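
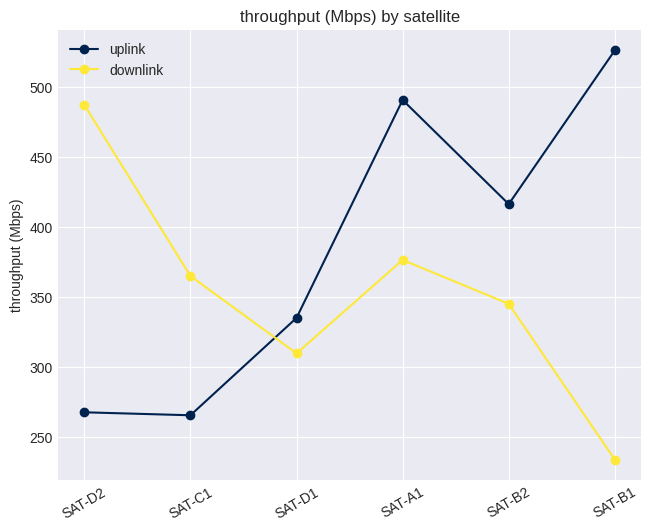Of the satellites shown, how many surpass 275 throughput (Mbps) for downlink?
5

Above 275: SAT-D2, SAT-C1, SAT-D1, SAT-A1, SAT-B2.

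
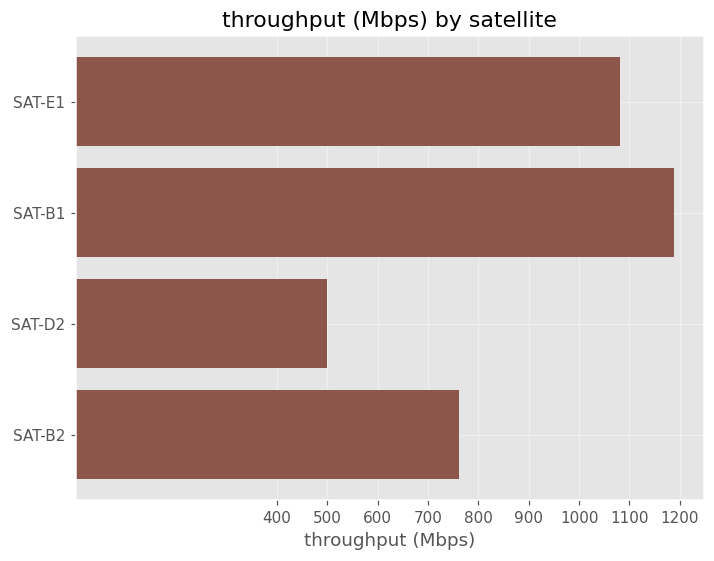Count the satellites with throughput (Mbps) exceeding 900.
2

Above 900: SAT-E1, SAT-B1.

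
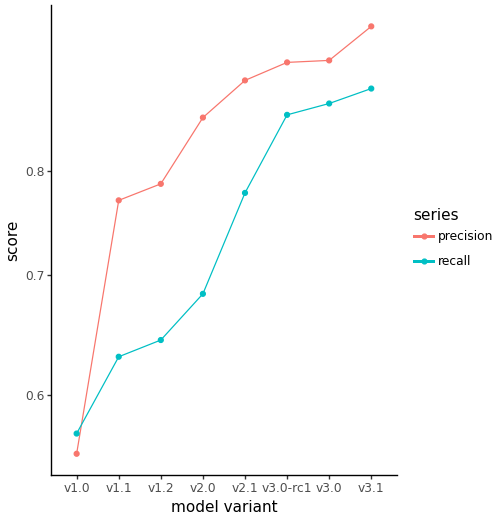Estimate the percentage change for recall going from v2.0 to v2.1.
≈ +14.3%

v2.0 ≈ 0.70, v2.1 ≈ 0.80; (0.80 − 0.70) / 0.70 ≈ +14.3%.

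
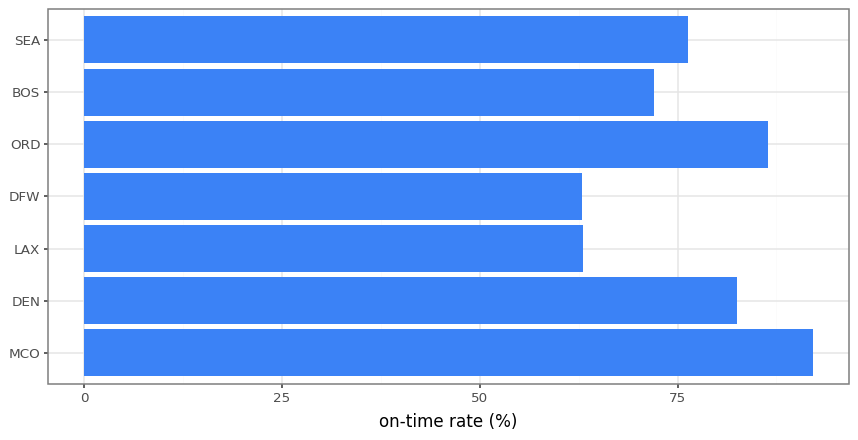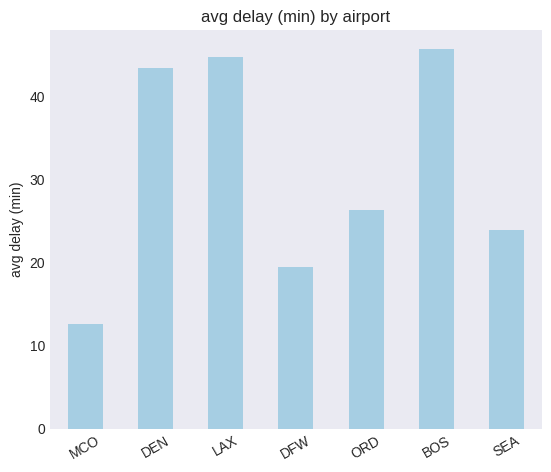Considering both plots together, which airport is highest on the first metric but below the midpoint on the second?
MCO

Chart 2 median avg delay (min) ≈ 25; below-median airports: MCO, DFW, SEA. Among those, MCO has the highest on-time rate (%) (≈ 90).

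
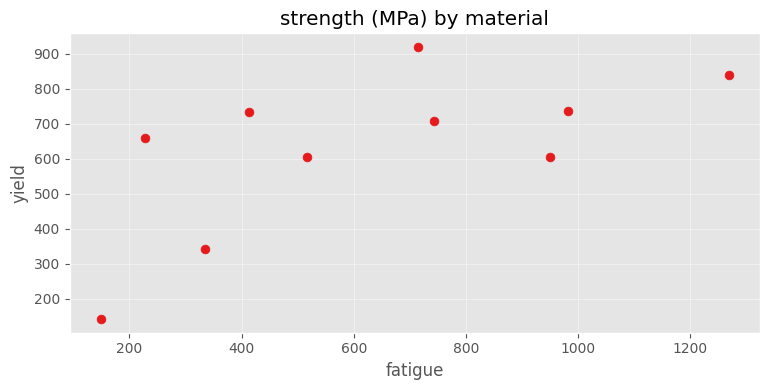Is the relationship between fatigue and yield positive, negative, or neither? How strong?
Points are positively correlated; moderate (|r| ≈ 0.6).

positive, moderate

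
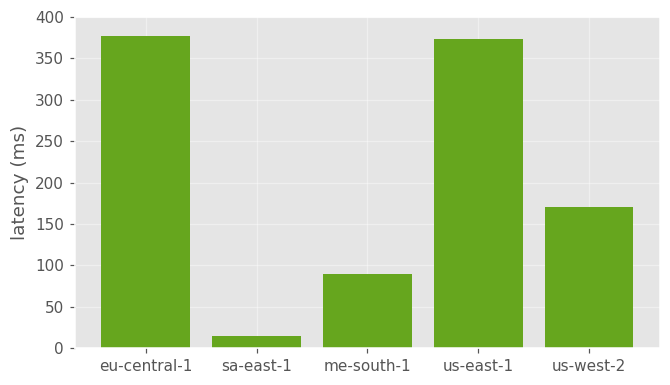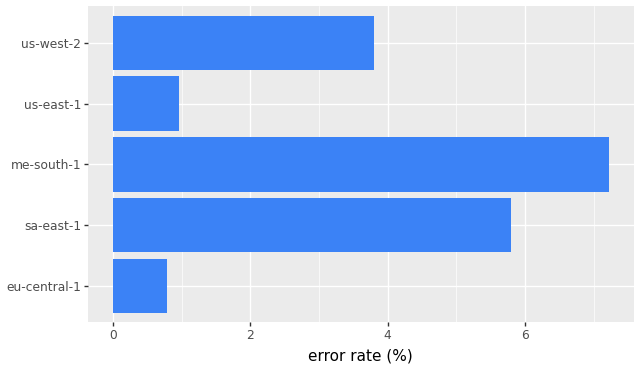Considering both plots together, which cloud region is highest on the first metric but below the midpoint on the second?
Chart 2 median error rate (%) ≈ 4; below-median cloud regions: eu-central-1, us-east-1. Among those, eu-central-1 has the highest latency (ms) (≈ 400).

eu-central-1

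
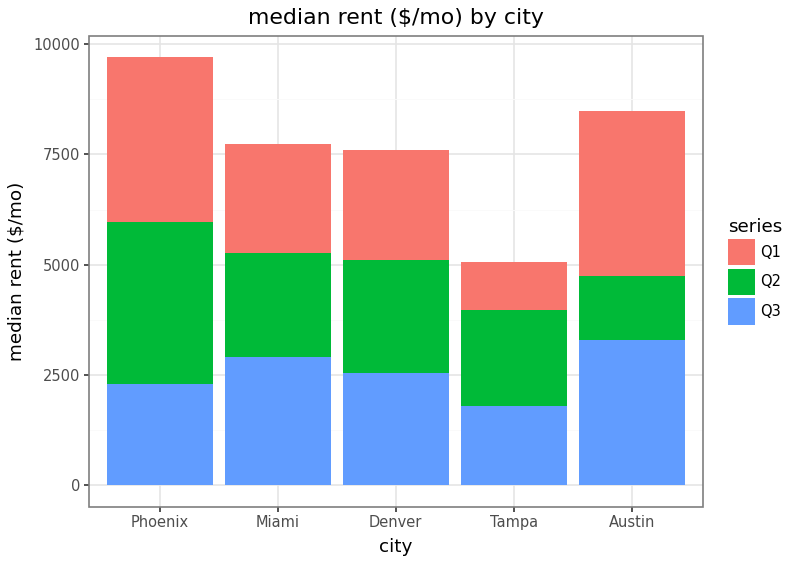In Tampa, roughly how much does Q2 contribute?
Q2 top ≈ 4000, bottom ≈ 2000; segment ≈ 2000.

≈ 2000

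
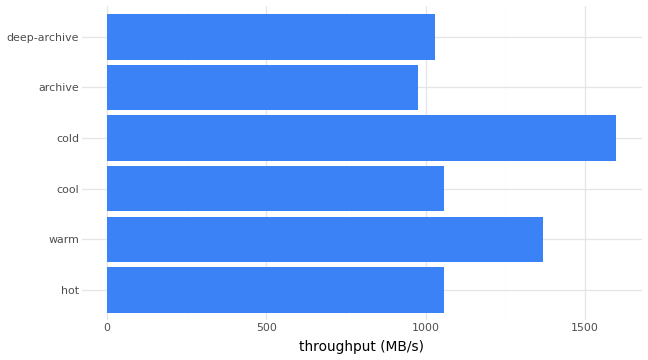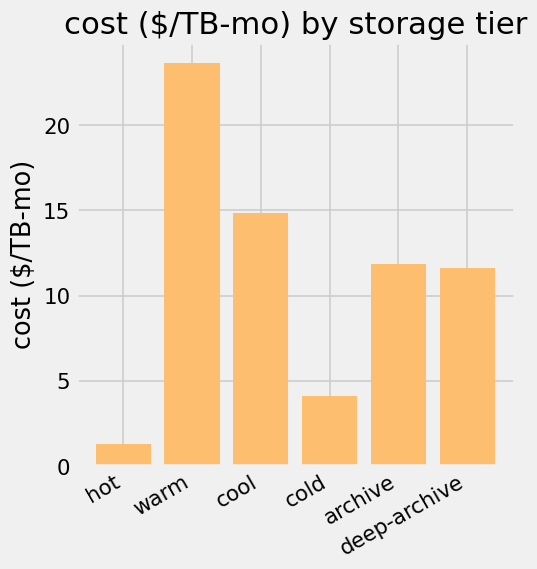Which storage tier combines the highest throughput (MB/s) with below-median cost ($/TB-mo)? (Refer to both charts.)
Chart 2 median cost ($/TB-mo) ≈ 10; below-median storage tiers: hot, cold, deep-archive. Among those, cold has the highest throughput (MB/s) (≈ 1600).

cold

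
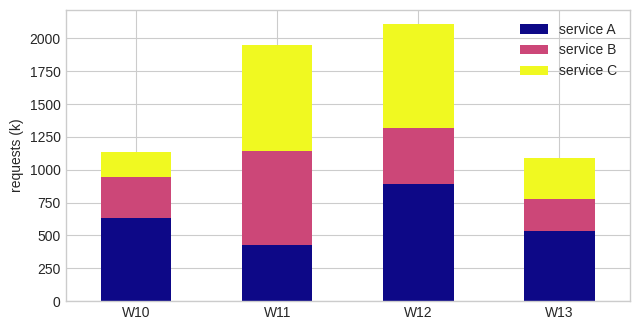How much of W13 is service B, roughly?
≈ 200

service B top ≈ 800, bottom ≈ 600; segment ≈ 200.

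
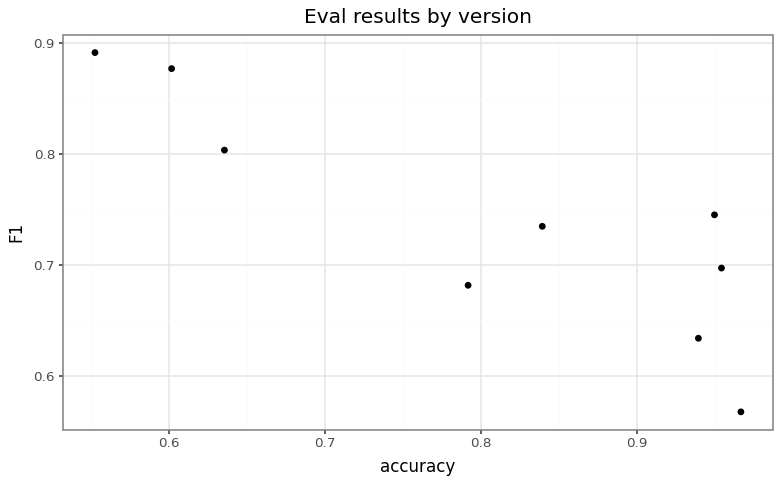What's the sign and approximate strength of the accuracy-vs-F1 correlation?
negative, strong

Points are negatively correlated; strong (|r| ≈ 0.9).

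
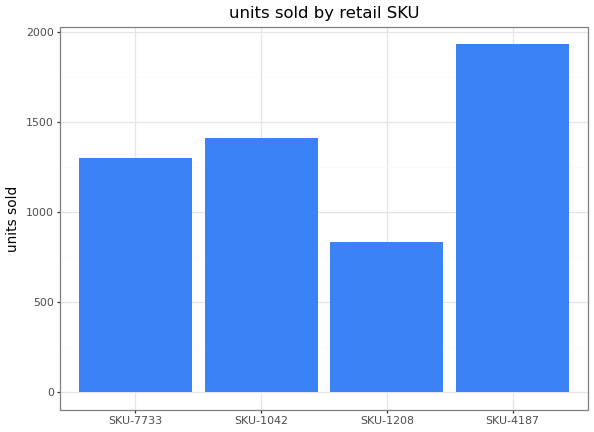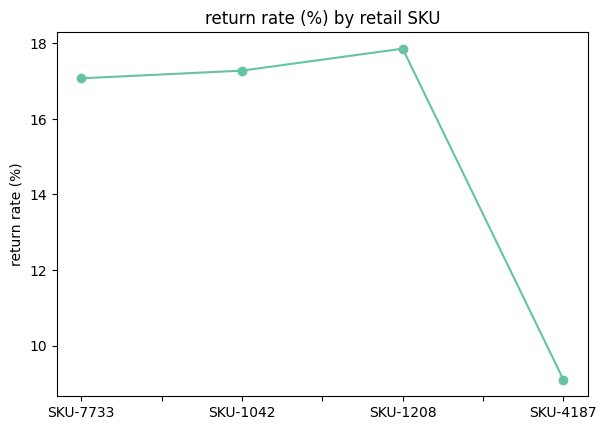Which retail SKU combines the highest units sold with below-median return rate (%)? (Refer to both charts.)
Chart 2 median return rate (%) ≈ 18; below-median retail SKUs: SKU-7733, SKU-4187. Among those, SKU-4187 has the highest units sold (≈ 2000).

SKU-4187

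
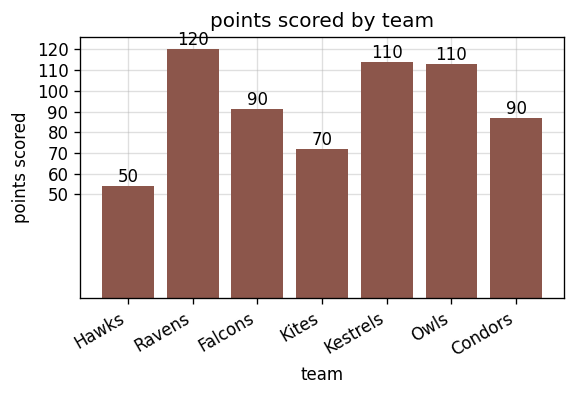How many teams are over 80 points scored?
Above 80: Ravens, Falcons, Kestrels, Owls, Condors.

5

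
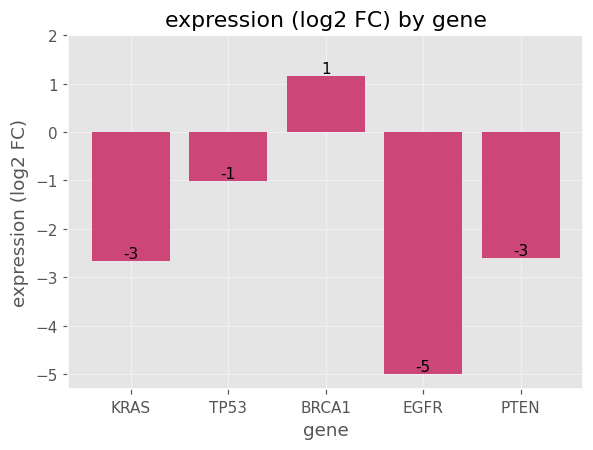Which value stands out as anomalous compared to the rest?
BRCA1

BRCA1 ≈ 1; the rest sit between ≈ -5 and ≈ -1.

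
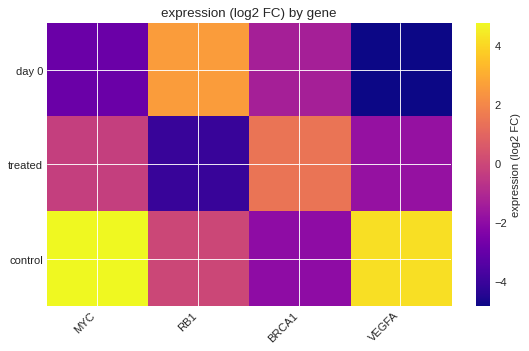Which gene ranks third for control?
Top 4 for control: MYC ≈ 5, VEGFA ≈ 4, RB1 ≈ 0, BRCA1 ≈ -2.

RB1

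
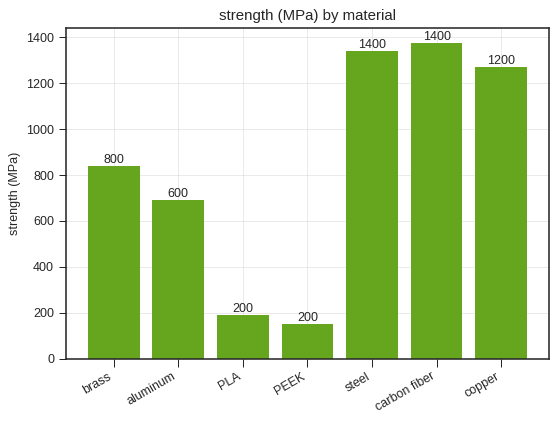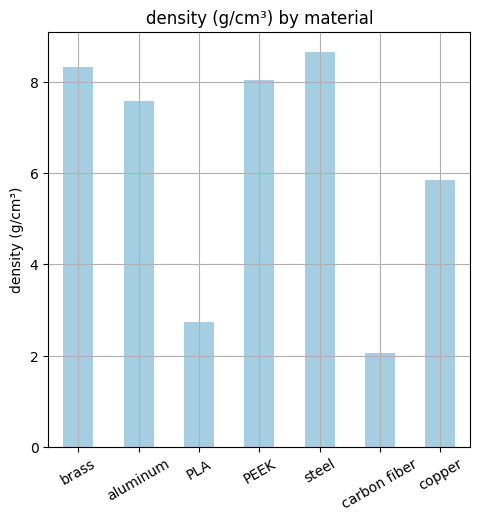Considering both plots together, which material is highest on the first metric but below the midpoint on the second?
carbon fiber

Chart 2 median density (g/cm³) ≈ 8; below-median materials: PLA, carbon fiber, copper. Among those, carbon fiber has the highest strength (MPa) (≈ 1400).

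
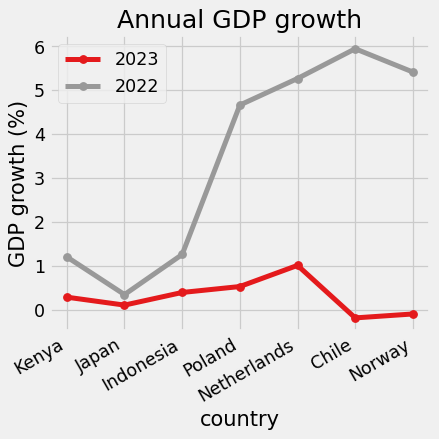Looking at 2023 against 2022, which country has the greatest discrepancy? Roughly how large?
Chile: 2023 ≈ 0, 2022 ≈ 6 → gap ≈ 6. Next-largest (Norway) is only ≈ 5.

Chile, ≈ 6 %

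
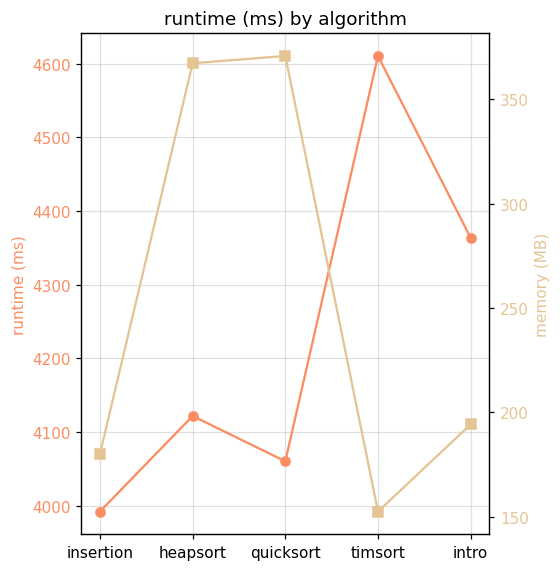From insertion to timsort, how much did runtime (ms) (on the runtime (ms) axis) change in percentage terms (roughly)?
insertion ≈ 4000, timsort ≈ 4600; (4600 − 4000) / 4000 ≈ +15%.

≈ +15%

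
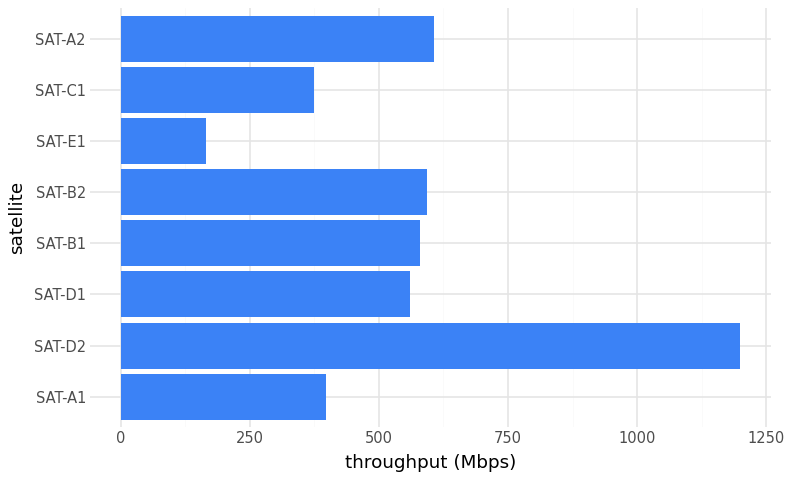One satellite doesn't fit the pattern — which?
SAT-D2 ≈ 1200; the rest sit between ≈ 200 and ≈ 600.

SAT-D2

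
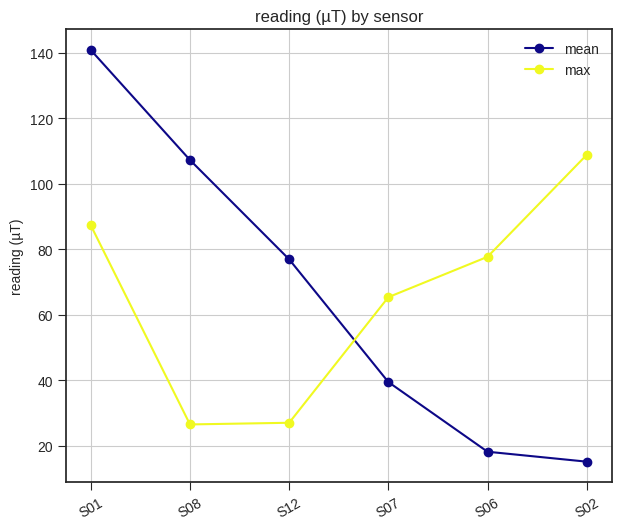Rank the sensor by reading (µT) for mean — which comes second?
S08

Top 3 for mean: S01 ≈ 140, S08 ≈ 100, S12 ≈ 80.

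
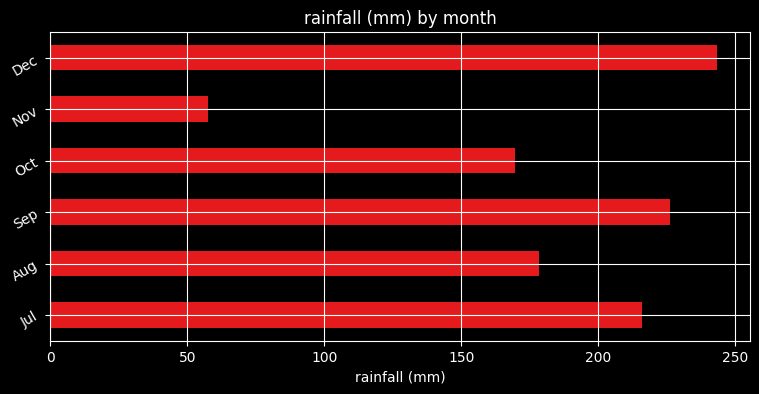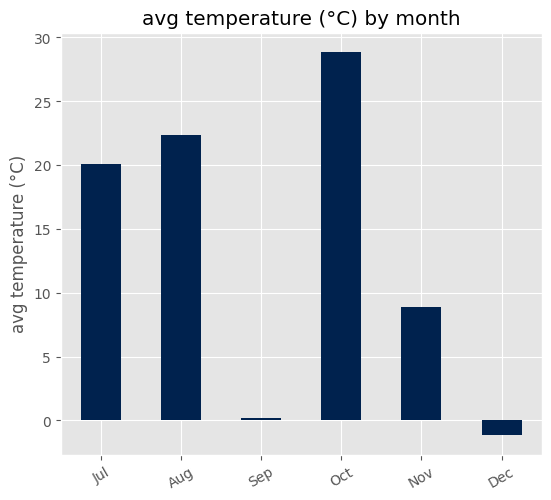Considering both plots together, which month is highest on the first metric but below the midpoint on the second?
Chart 2 median avg temperature (°C) ≈ 15; below-median months: Sep, Nov, Dec. Among those, Dec has the highest rainfall (mm) (≈ 250).

Dec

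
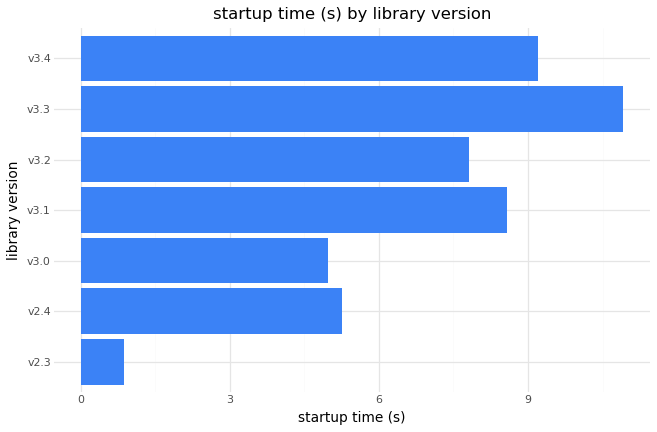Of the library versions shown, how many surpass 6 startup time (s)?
4

Above 6: v3.1, v3.2, v3.3, v3.4.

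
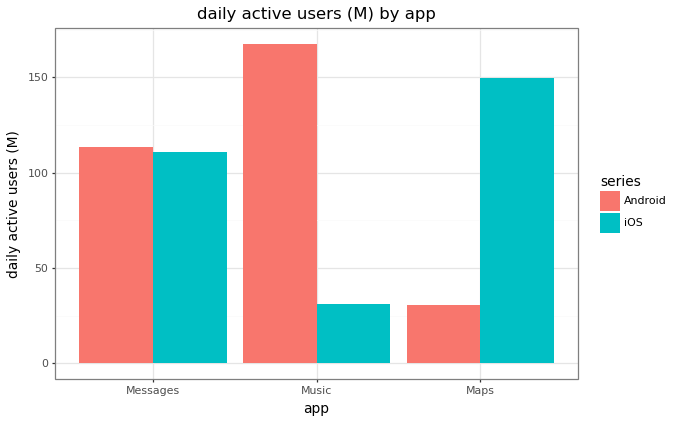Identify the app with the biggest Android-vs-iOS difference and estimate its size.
Music: Android ≈ 160, iOS ≈ 40 → gap ≈ 120. Next-largest (Maps) is only ≈ 100.

Music, ≈ 120 M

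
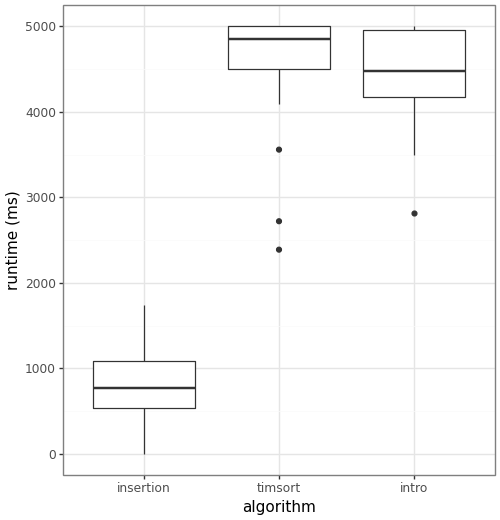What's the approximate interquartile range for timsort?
Q3 ≈ 5000, Q1 ≈ 4500; IQR ≈ 500.

≈ 500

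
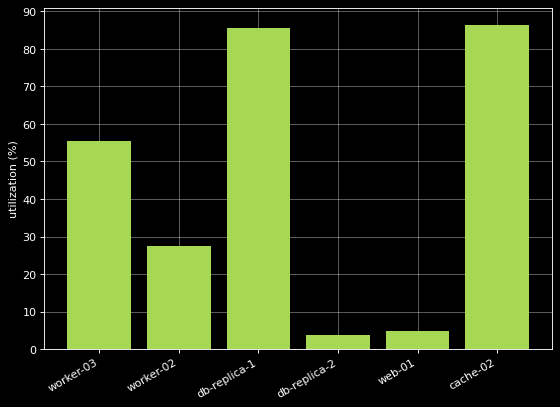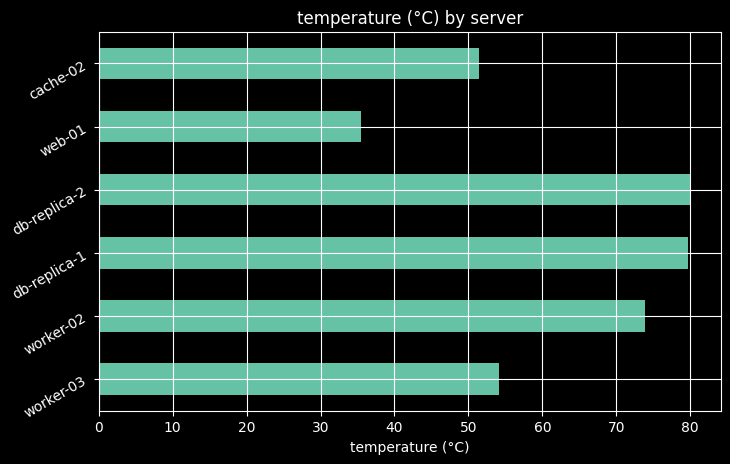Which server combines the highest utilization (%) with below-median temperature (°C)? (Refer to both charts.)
cache-02

Chart 2 median temperature (°C) ≈ 60; below-median servers: worker-03, web-01, cache-02. Among those, cache-02 has the highest utilization (%) (≈ 90).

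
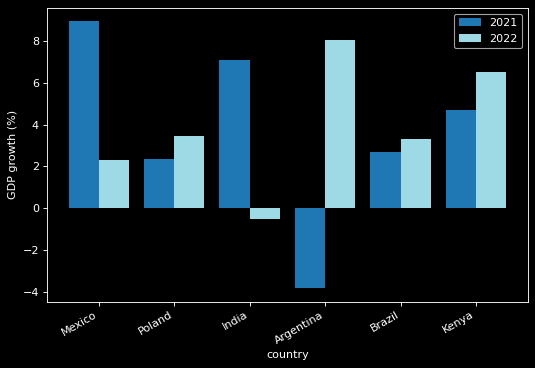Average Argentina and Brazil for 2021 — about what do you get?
(-4 + 2) / 2 ≈ -1.

≈ -1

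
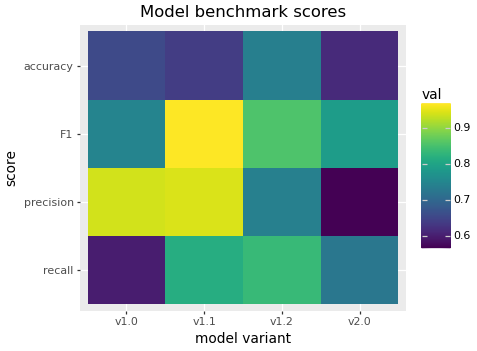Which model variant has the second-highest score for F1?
v1.2

Top 3 for F1: v1.1 ≈ 0.95, v1.2 ≈ 0.85, v2.0 ≈ 0.80.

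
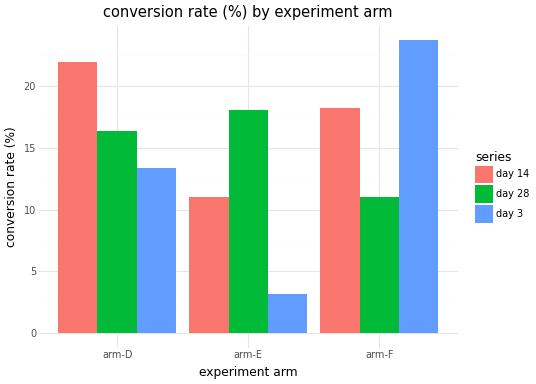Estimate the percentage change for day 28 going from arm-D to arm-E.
≈ +12.5%

arm-D ≈ 16, arm-E ≈ 18; (18 − 16) / 16 ≈ +12.5%.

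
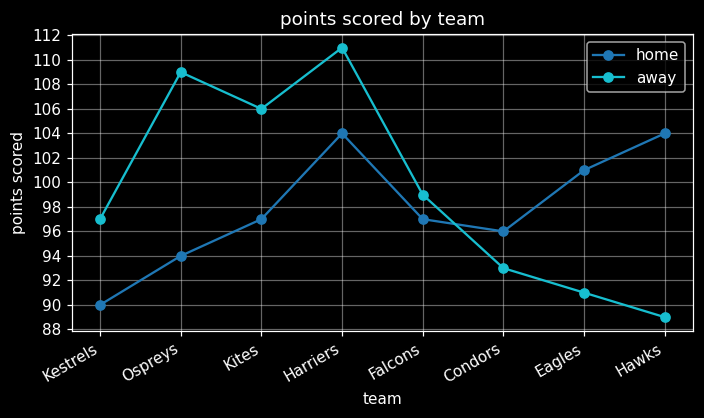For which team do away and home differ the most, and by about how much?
Hawks, ≈ 16

Hawks: away ≈ 88, home ≈ 104 → gap ≈ 16. Next-largest (Ospreys) is only ≈ 14.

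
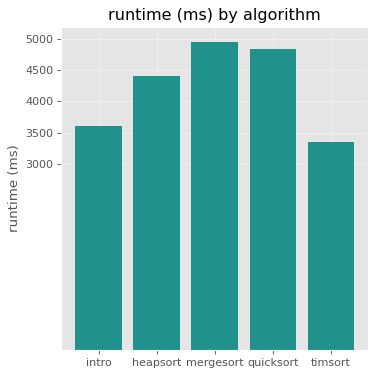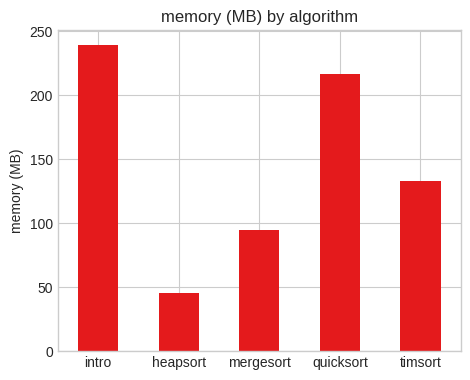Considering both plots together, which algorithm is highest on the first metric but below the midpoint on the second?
Chart 2 median memory (MB) ≈ 125; below-median algorithms: heapsort, mergesort. Among those, mergesort has the highest runtime (ms) (≈ 5000).

mergesort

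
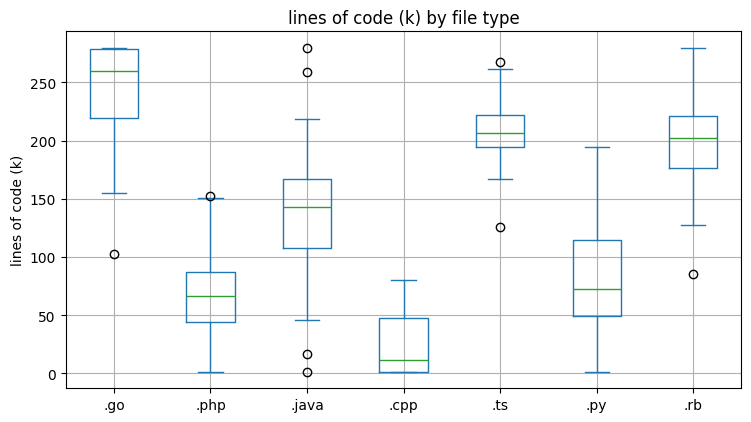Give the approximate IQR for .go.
≈ 50

Q3 ≈ 275, Q1 ≈ 225; IQR ≈ 50.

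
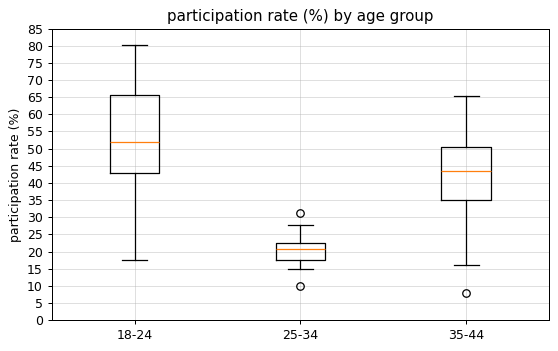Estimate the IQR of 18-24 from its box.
≈ 20

Q3 ≈ 65, Q1 ≈ 45; IQR ≈ 20.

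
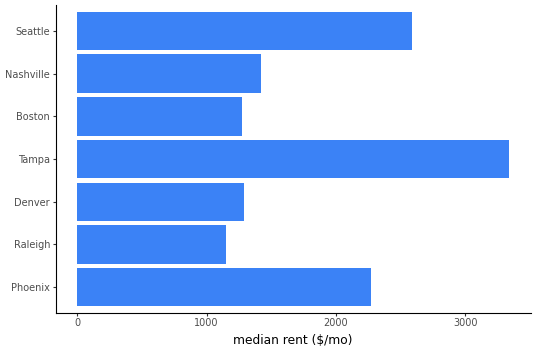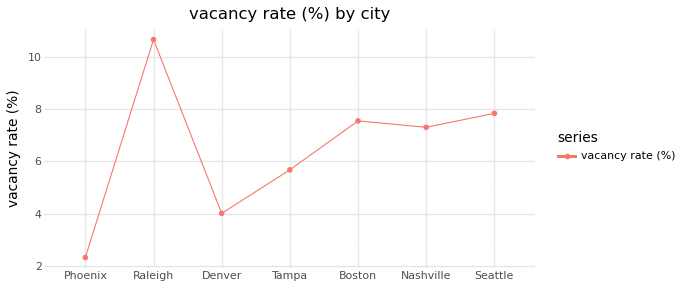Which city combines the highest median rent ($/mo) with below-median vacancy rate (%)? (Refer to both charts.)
Chart 2 median vacancy rate (%) ≈ 7; below-median cities: Phoenix, Denver, Tampa. Among those, Tampa has the highest median rent ($/mo) (≈ 3500).

Tampa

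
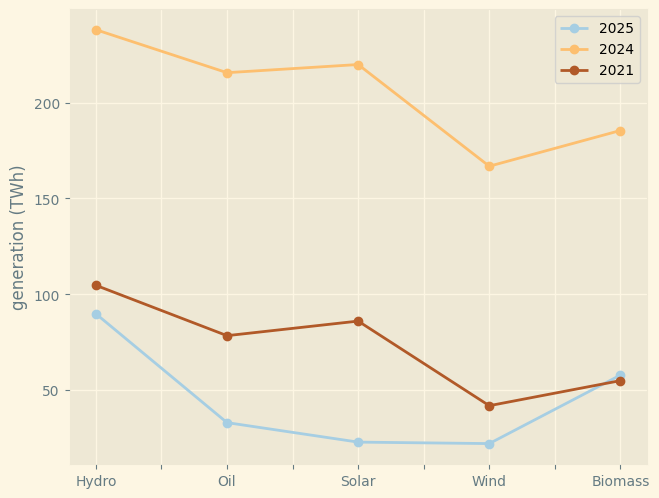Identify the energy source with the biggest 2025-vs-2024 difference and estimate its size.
Solar: 2025 ≈ 20, 2024 ≈ 220 → gap ≈ 200. Next-largest (Oil) is only ≈ 180.

Solar, ≈ 200 TWh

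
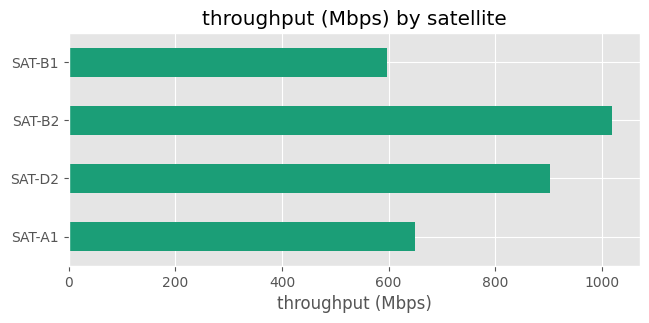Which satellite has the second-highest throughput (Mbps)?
SAT-D2

Top 3: SAT-B2 ≈ 1000, SAT-D2 ≈ 900, SAT-A1 ≈ 600.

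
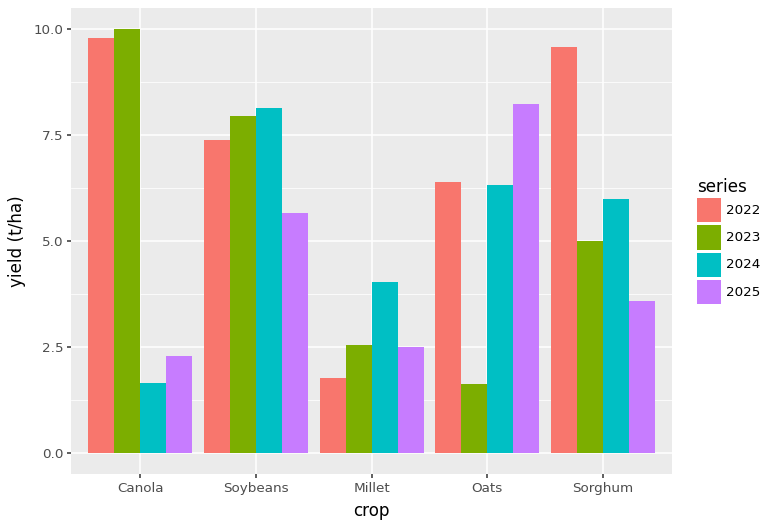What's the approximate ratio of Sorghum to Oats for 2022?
≈ 1.67×

Sorghum ≈ 10, Oats ≈ 6; 10/6 ≈ 1.67.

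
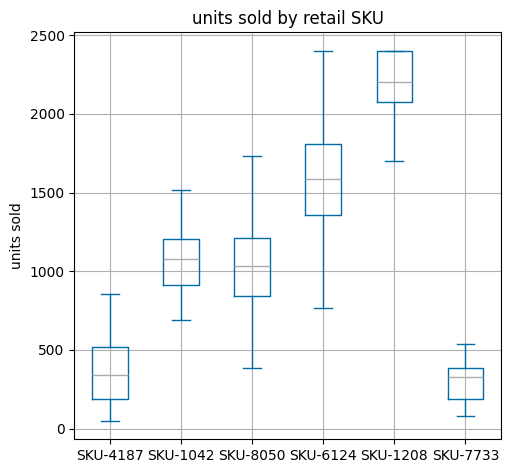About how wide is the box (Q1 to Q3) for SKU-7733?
Q3 ≈ 400, Q1 ≈ 200; IQR ≈ 200.

≈ 200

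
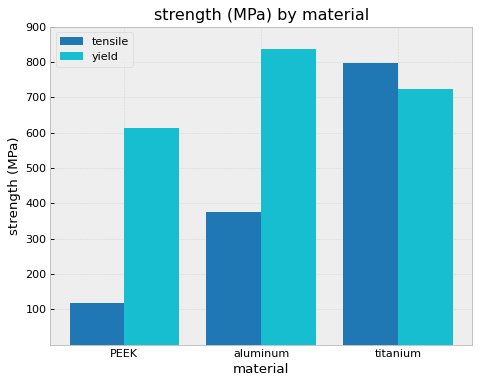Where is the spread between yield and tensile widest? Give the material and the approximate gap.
PEEK: yield ≈ 600, tensile ≈ 100 → gap ≈ 500. Next-largest (aluminum) is only ≈ 400.

PEEK, ≈ 500 MPa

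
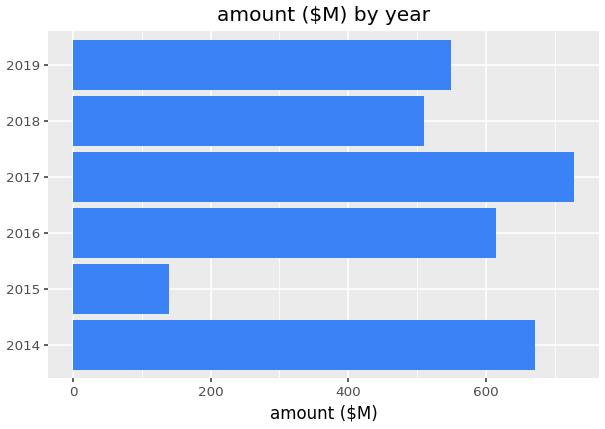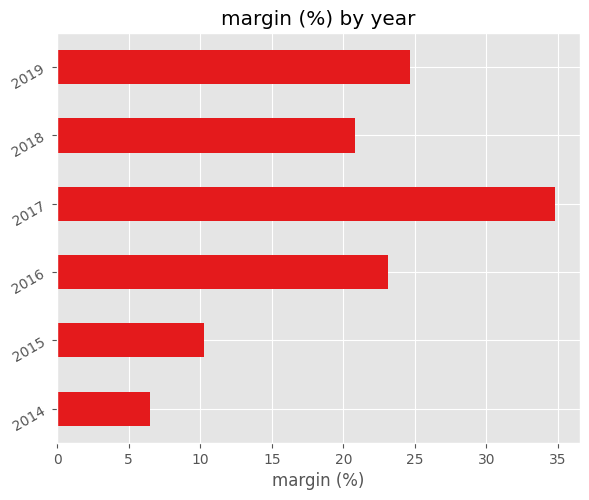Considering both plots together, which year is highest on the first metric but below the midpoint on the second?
2014

Chart 2 median margin (%) ≈ 20; below-median years: 2014, 2015, 2018. Among those, 2014 has the highest amount ($M) (≈ 700).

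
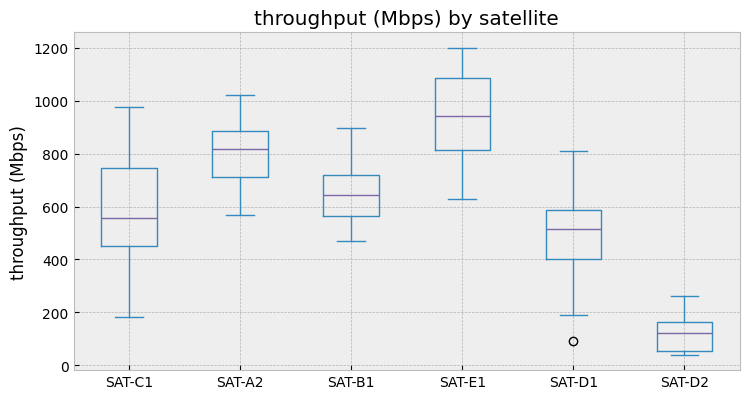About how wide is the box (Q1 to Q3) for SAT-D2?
≈ 100

Q3 ≈ 200, Q1 ≈ 100; IQR ≈ 100.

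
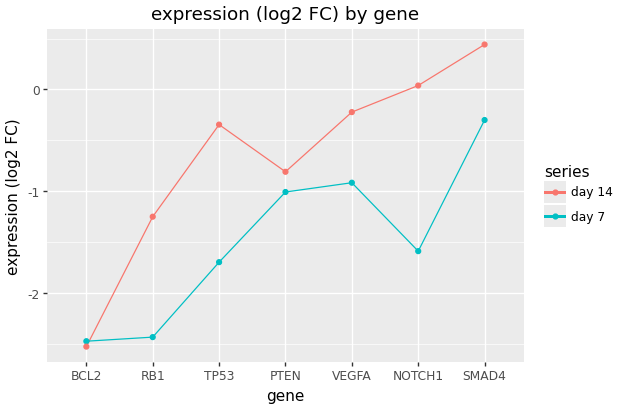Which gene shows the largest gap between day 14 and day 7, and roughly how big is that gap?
NOTCH1, ≈ 1.5 log2 FC

NOTCH1: day 14 ≈ 0.0, day 7 ≈ -1.5 → gap ≈ 1.5. Next-largest (TP53) is only ≈ 1.0.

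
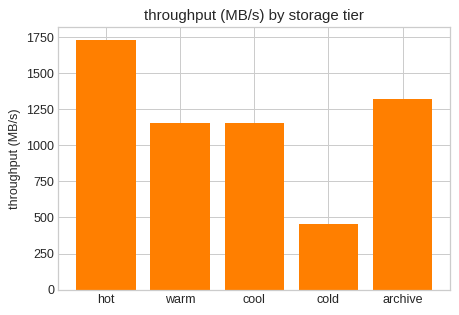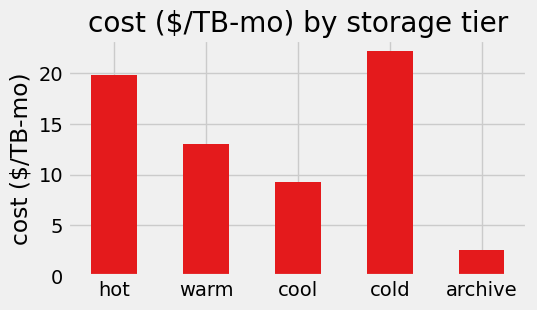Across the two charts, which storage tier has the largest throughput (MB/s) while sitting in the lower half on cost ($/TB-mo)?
archive

Chart 2 median cost ($/TB-mo) ≈ 15; below-median storage tiers: cool, archive. Among those, archive has the highest throughput (MB/s) (≈ 1400).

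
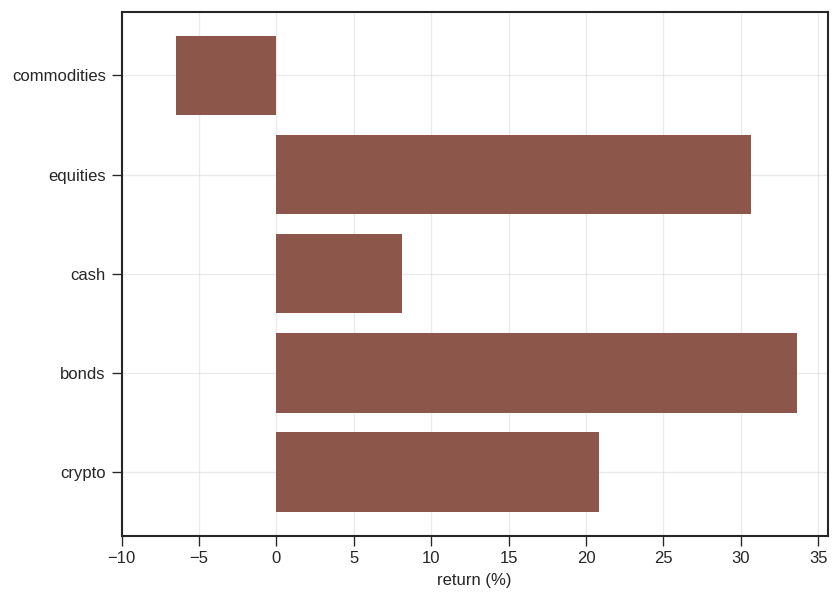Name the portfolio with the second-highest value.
equities

Top 3: bonds ≈ 35, equities ≈ 30, crypto ≈ 20.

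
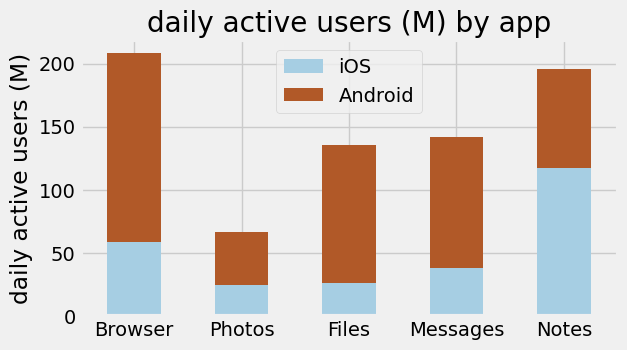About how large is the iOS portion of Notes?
≈ 120

iOS top ≈ 120, bottom ≈ 0; segment ≈ 120.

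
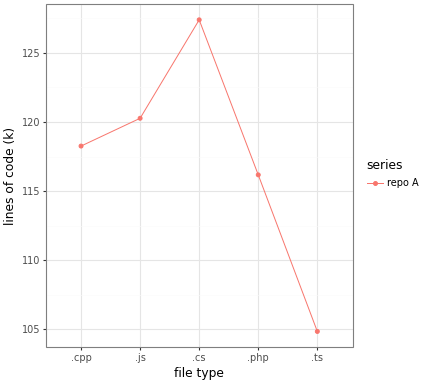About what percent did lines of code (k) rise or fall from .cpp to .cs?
.cpp ≈ 118, .cs ≈ 128; (128 − 118) / 118 ≈ +8.5%.

≈ +8.5%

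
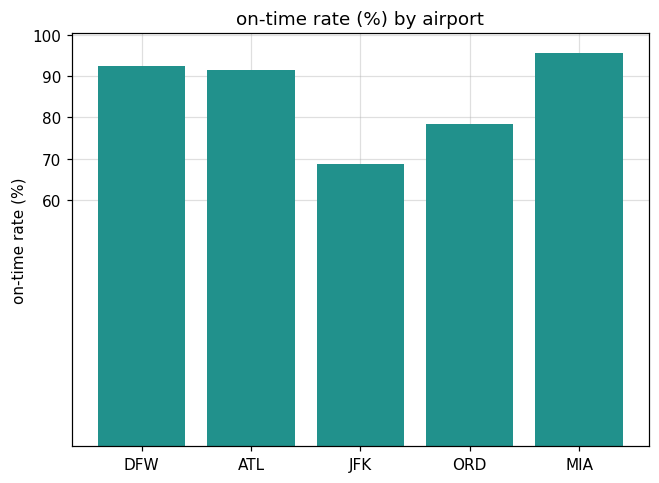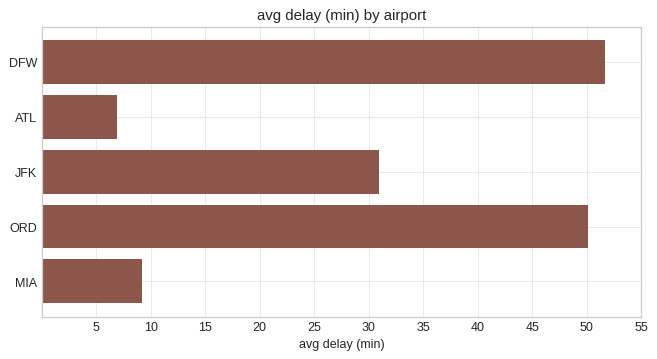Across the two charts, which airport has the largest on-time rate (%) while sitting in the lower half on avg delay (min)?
MIA

Chart 2 median avg delay (min) ≈ 30; below-median airports: ATL, MIA. Among those, MIA has the highest on-time rate (%) (≈ 100).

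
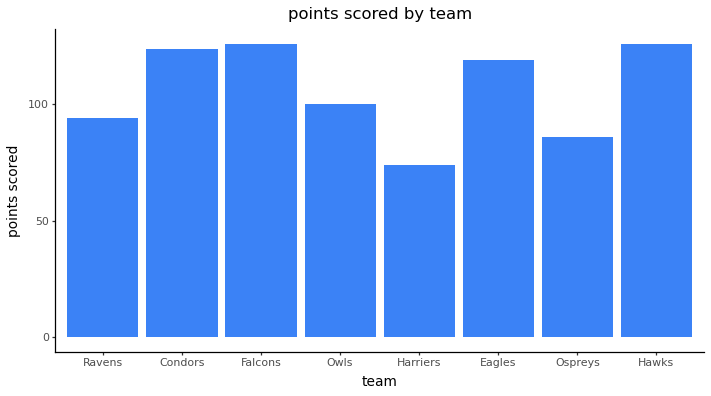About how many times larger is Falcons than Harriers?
≈ 1.5×

Falcons ≈ 120, Harriers ≈ 80; 120/80 ≈ 1.5.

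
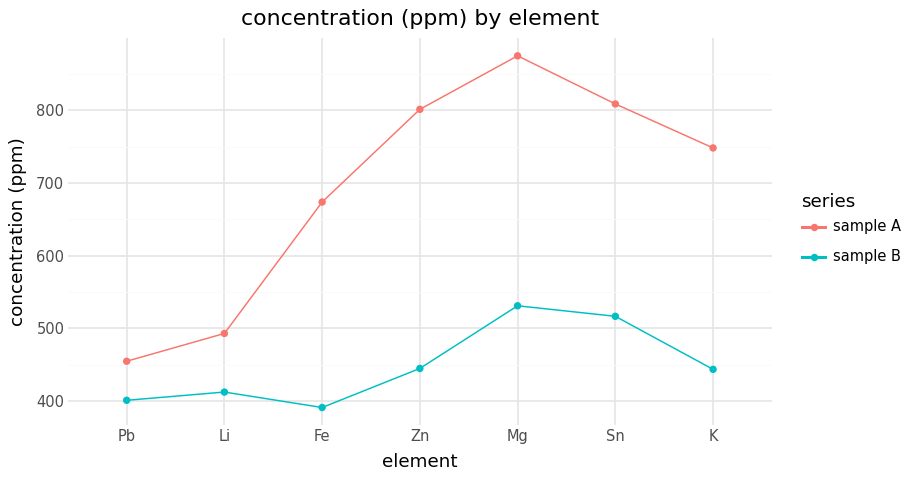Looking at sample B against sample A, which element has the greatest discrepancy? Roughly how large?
Zn: sample B ≈ 450, sample A ≈ 800 → gap ≈ 350. Next-largest (Mg) is only ≈ 300.

Zn, ≈ 350 ppm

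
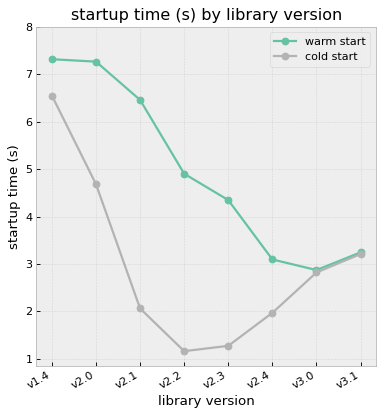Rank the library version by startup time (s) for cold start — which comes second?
v2.0

Top 3 for cold start: v1.4 ≈ 7, v2.0 ≈ 5, v3.1 ≈ 3.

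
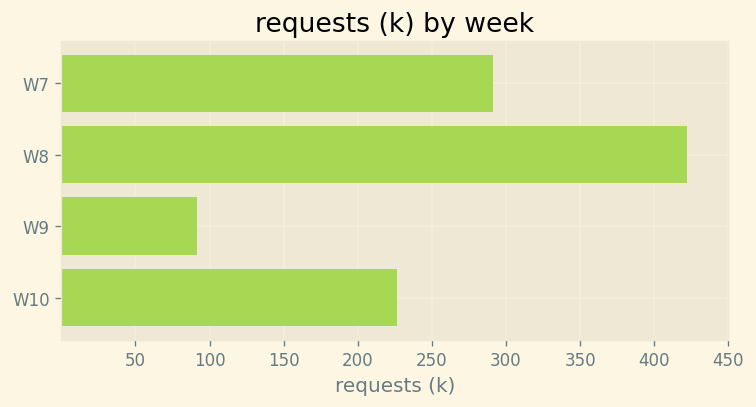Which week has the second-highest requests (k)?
Top 3: W8 ≈ 400, W7 ≈ 300, W10 ≈ 250.

W7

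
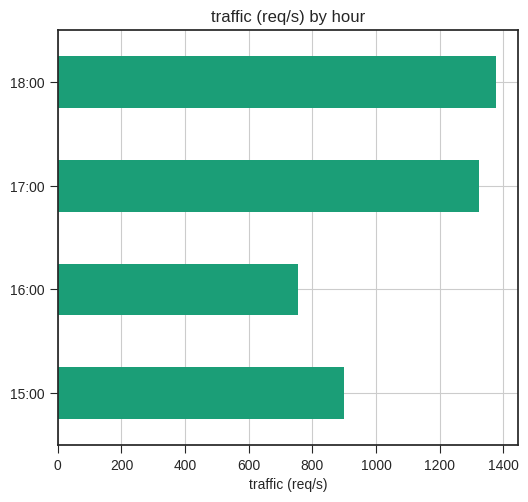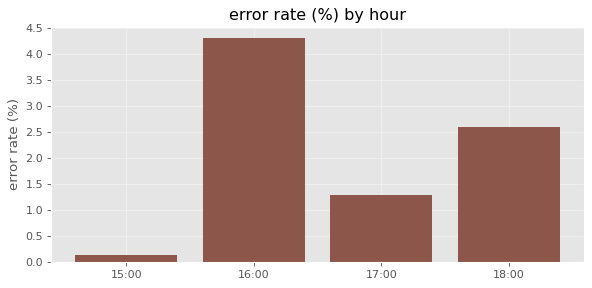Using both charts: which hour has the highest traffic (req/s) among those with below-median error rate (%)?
Chart 2 median error rate (%) ≈ 2; below-median hours: 15:00, 17:00. Among those, 17:00 has the highest traffic (req/s) (≈ 1400).

17:00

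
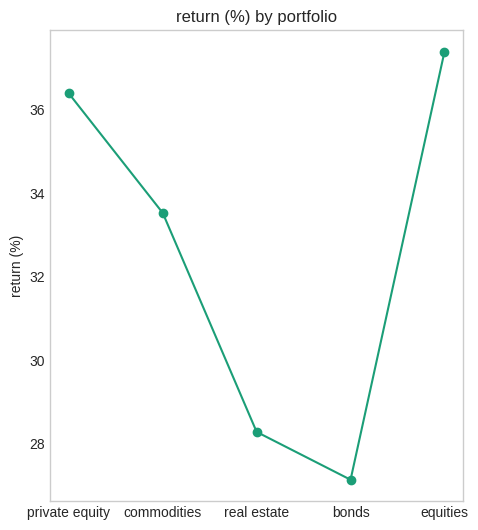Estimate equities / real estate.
equities ≈ 37, real estate ≈ 28; 37/28 ≈ 1.32.

≈ 1.32×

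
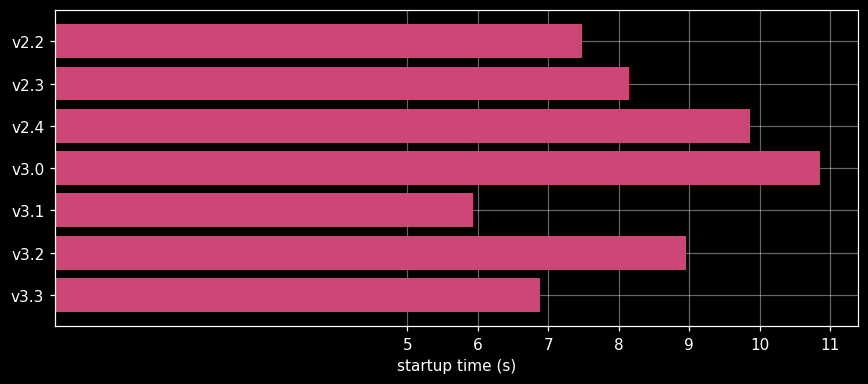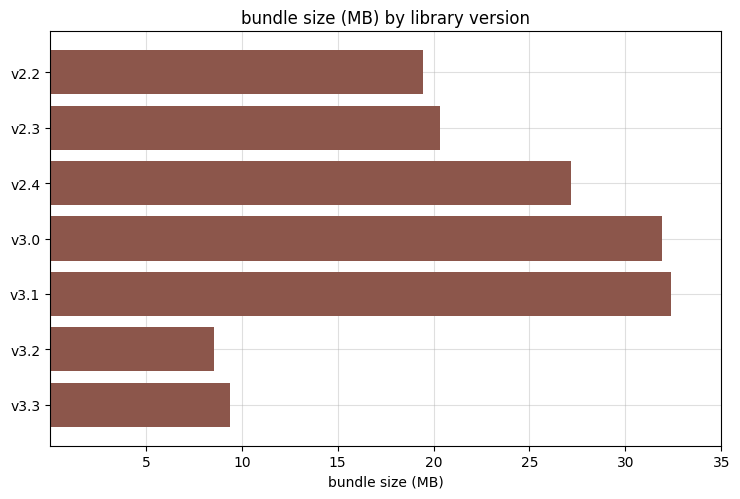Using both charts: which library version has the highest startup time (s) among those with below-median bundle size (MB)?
v3.2

Chart 2 median bundle size (MB) ≈ 20; below-median library versions: v2.2, v3.2, v3.3. Among those, v3.2 has the highest startup time (s) (≈ 9).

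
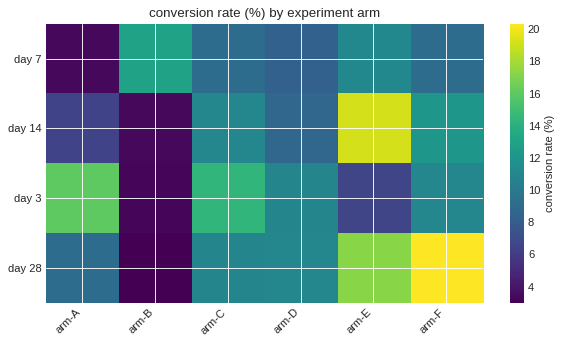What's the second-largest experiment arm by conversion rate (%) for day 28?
arm-E

Top 3 for day 28: arm-F ≈ 20, arm-E ≈ 18, arm-D ≈ 12.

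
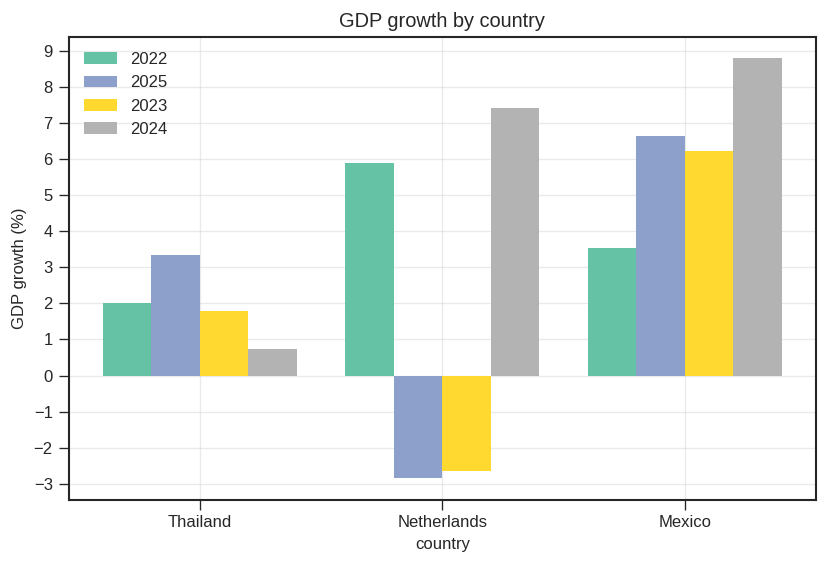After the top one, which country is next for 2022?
Top 3 for 2022: Netherlands ≈ 6, Mexico ≈ 4, Thailand ≈ 2.

Mexico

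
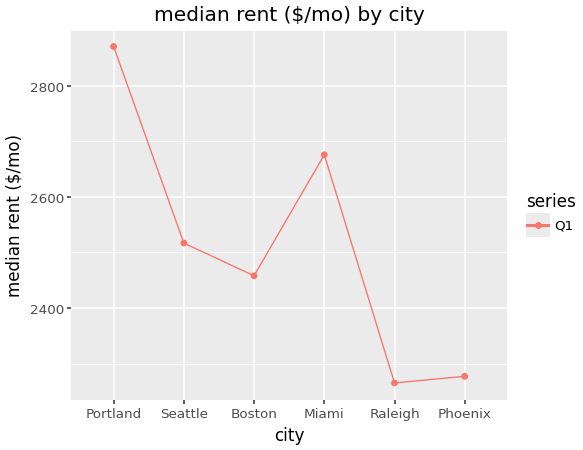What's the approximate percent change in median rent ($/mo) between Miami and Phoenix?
≈ -14.8%

Miami ≈ 2700, Phoenix ≈ 2300; (2300 − 2700) / 2700 ≈ -14.8%.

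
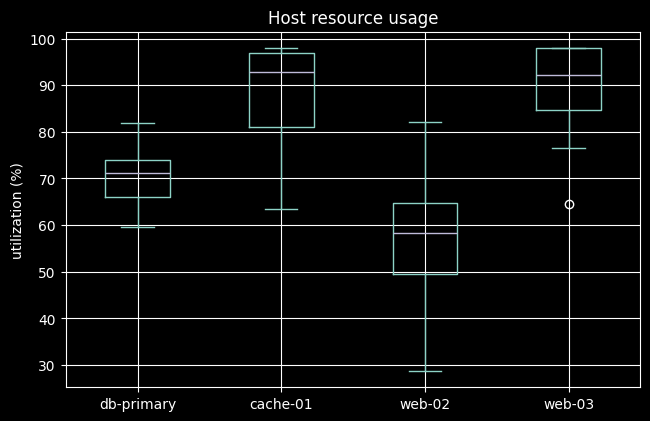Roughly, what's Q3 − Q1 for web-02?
≈ 15

Q3 ≈ 65, Q1 ≈ 50; IQR ≈ 15.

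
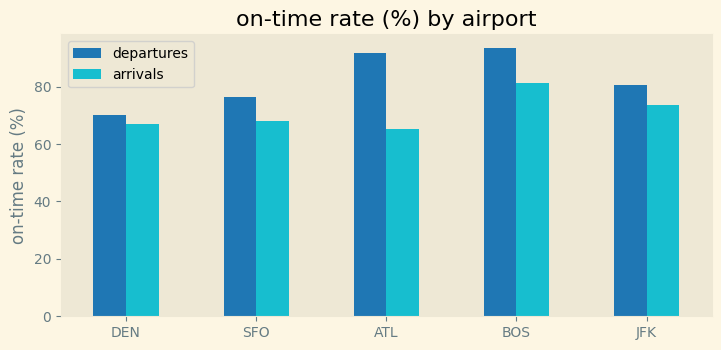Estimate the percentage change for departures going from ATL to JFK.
≈ -11.1%

ATL ≈ 90, JFK ≈ 80; (80 − 90) / 90 ≈ -11.1%.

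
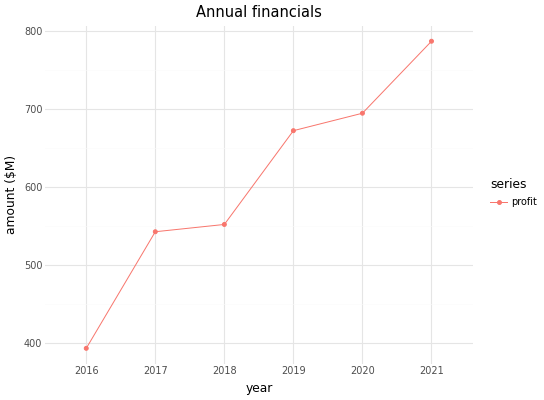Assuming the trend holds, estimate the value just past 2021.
≈ 875

Last three: 650, 700, 800 → slope ≈ 75/step → next ≈ 875.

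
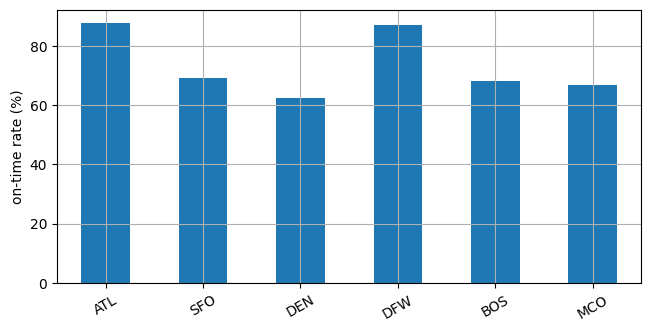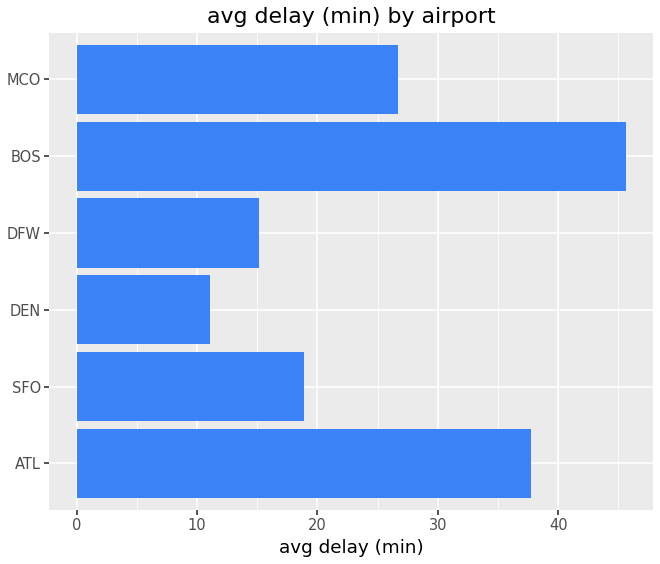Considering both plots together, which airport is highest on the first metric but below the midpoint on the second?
DFW

Chart 2 median avg delay (min) ≈ 25; below-median airports: SFO, DEN, DFW. Among those, DFW has the highest on-time rate (%) (≈ 90).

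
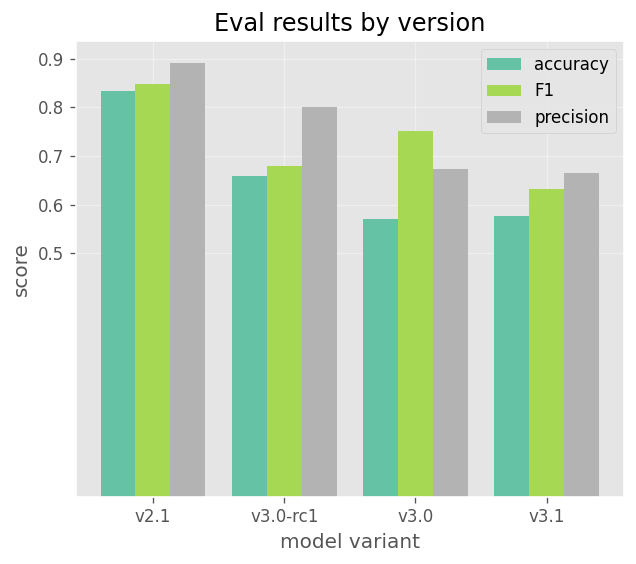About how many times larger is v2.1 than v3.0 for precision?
v2.1 ≈ 0.9, v3.0 ≈ 0.7; 0.9/0.7 ≈ 1.29.

≈ 1.29×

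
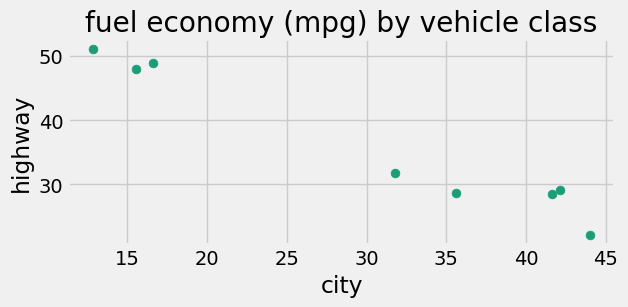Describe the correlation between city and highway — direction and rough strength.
Points are negatively correlated; strong (|r| ≈ 1.0).

negative, strong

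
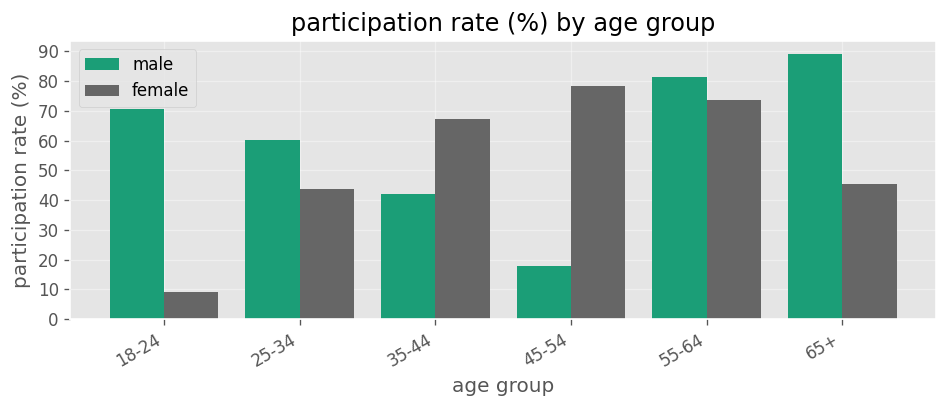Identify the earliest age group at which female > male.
35-44

25-34: female ≈ 40 vs male ≈ 60 (not yet); 35-44: female ≈ 70 vs male ≈ 40 (first crossover).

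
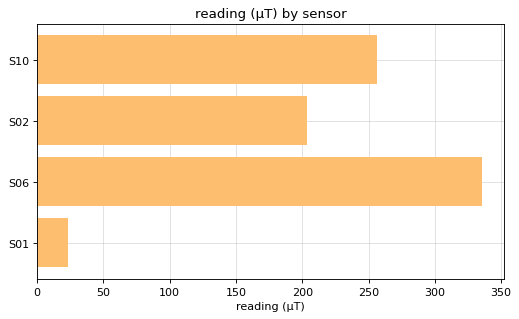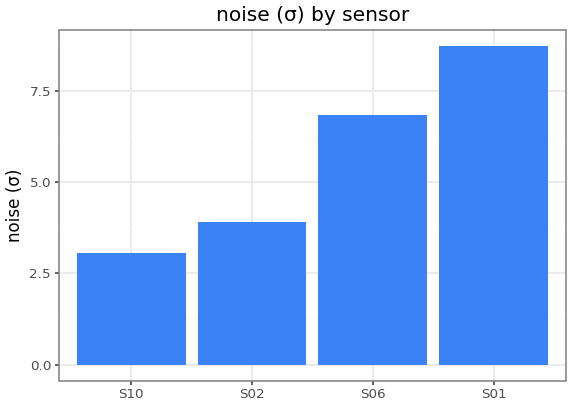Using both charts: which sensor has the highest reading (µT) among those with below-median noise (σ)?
Chart 2 median noise (σ) ≈ 5; below-median sensors: S10, S02. Among those, S10 has the highest reading (µT) (≈ 250).

S10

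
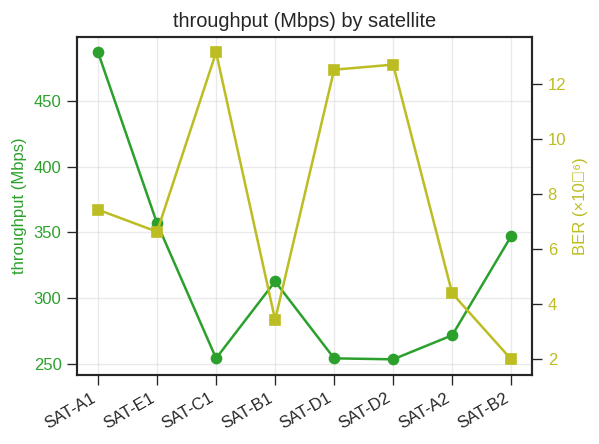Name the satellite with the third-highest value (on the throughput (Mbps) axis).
Top 4 (on the throughput (Mbps) axis): SAT-A1 ≈ 480, SAT-E1 ≈ 360, SAT-B2 ≈ 340, SAT-B1 ≈ 320.

SAT-B2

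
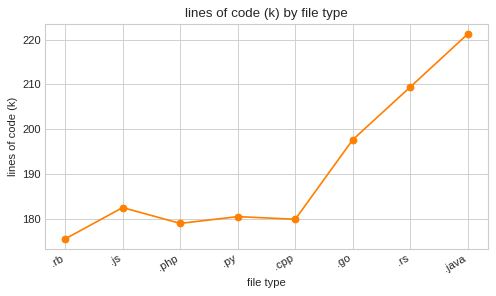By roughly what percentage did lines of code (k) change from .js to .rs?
≈ +13.5%

.js ≈ 185, .rs ≈ 210; (210 − 185) / 185 ≈ +13.5%.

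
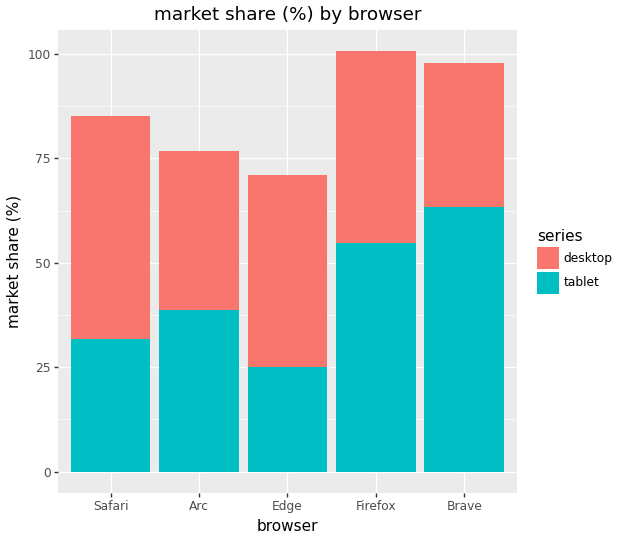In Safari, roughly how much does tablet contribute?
tablet top ≈ 30, bottom ≈ 0; segment ≈ 30.

≈ 30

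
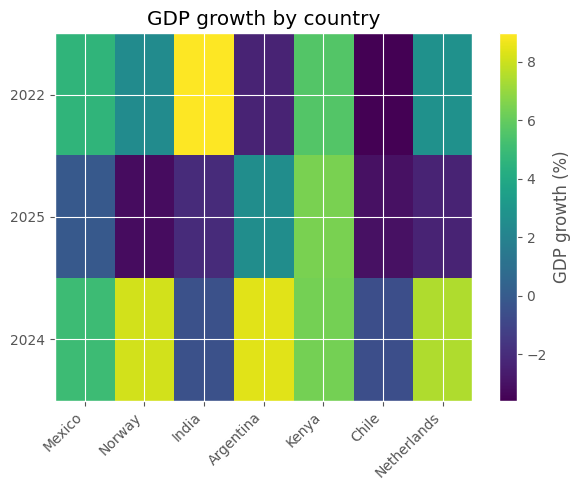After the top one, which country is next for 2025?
Top 3 for 2025: Kenya ≈ 6, Argentina ≈ 2, Mexico ≈ 0.

Argentina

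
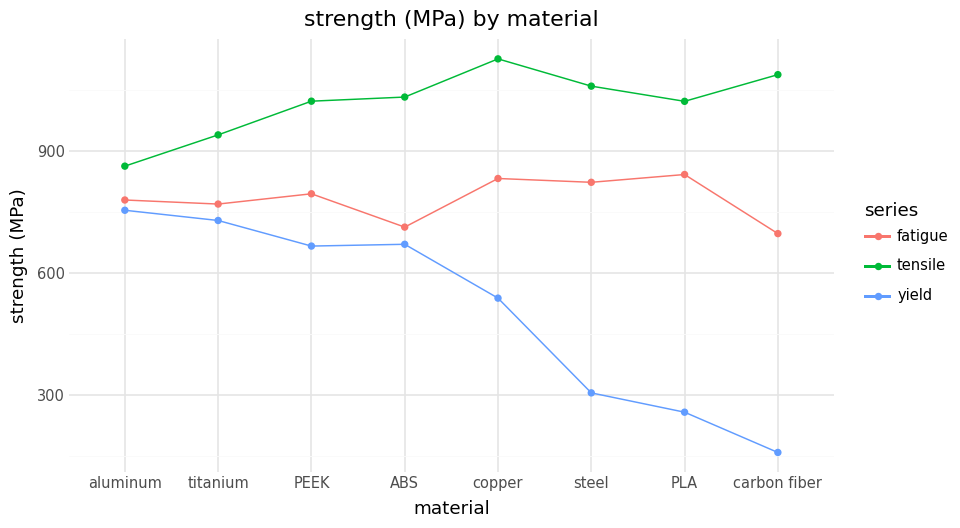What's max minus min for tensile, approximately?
≈ 200

Max copper ≈ 1100, min aluminum ≈ 900; range ≈ 200.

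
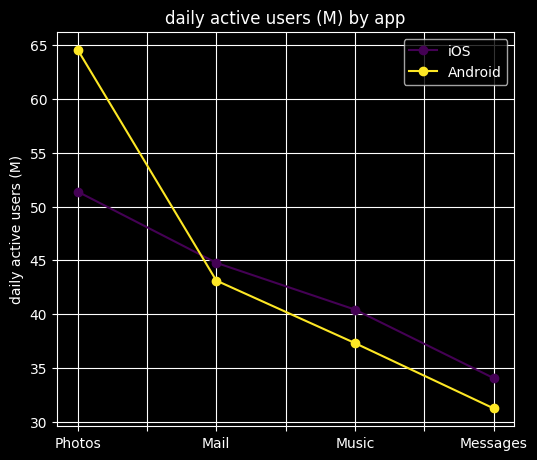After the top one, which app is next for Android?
Top 3 for Android: Photos ≈ 65, Mail ≈ 45, Music ≈ 35.

Mail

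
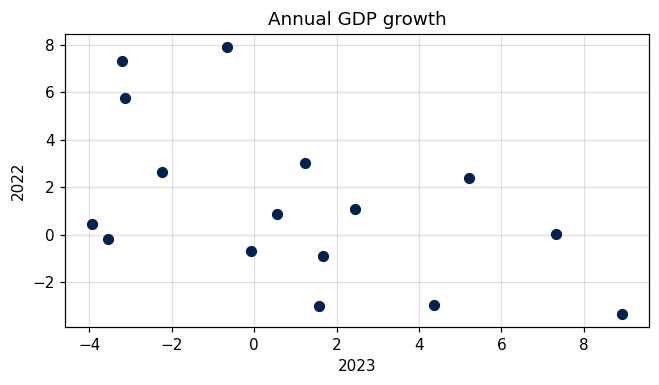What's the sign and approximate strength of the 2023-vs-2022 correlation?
Points are negatively correlated; moderate (|r| ≈ 0.5).

negative, moderate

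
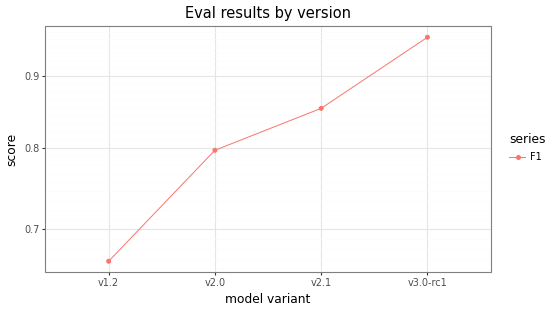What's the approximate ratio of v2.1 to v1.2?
≈ 1.31×

v2.1 ≈ 0.85, v1.2 ≈ 0.65; 0.85/0.65 ≈ 1.31.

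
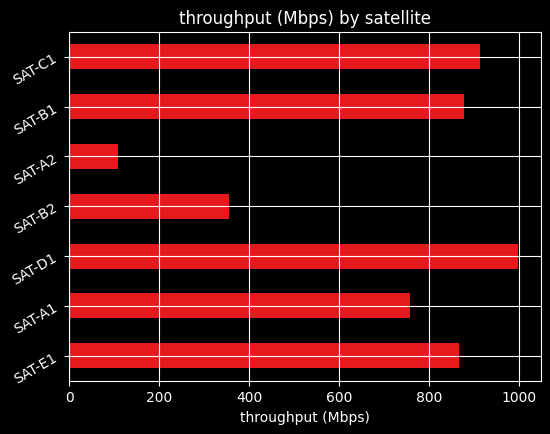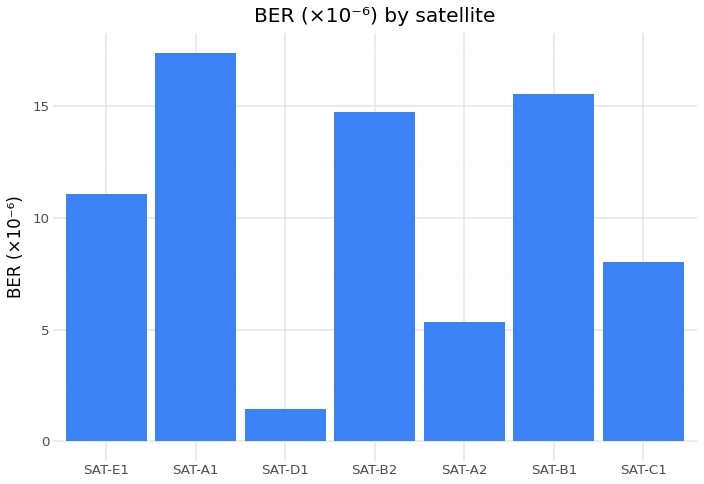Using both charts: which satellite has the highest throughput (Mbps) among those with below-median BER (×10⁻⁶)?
Chart 2 median BER (×10⁻⁶) ≈ 12; below-median satellites: SAT-D1, SAT-A2, SAT-C1. Among those, SAT-D1 has the highest throughput (Mbps) (≈ 1000).

SAT-D1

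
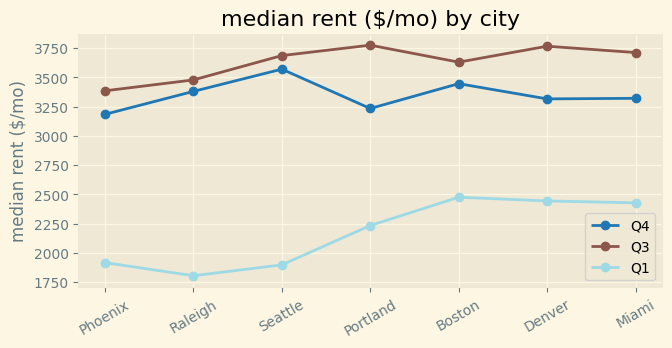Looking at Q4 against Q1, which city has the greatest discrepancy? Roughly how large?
Seattle, ≈ 1800 $/mo

Seattle: Q4 ≈ 3600, Q1 ≈ 1800 → gap ≈ 1800. Next-largest (Raleigh) is only ≈ 1600.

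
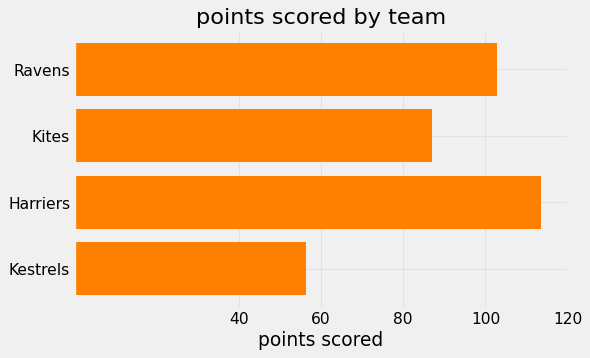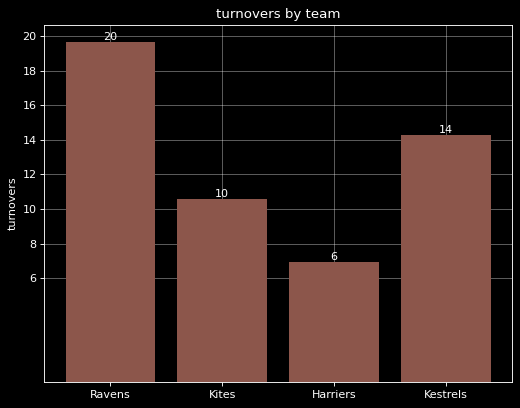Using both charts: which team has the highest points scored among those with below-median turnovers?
Chart 2 median turnovers ≈ 12; below-median teams: Kites, Harriers. Among those, Harriers has the highest points scored (≈ 120).

Harriers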